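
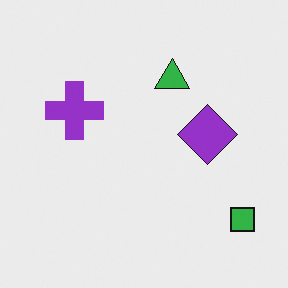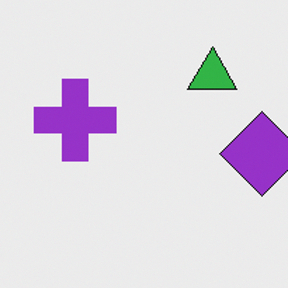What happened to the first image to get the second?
The transformation is: cropped to a modestly smaller region and rescaled.

The visible shapes are larger and the field of view is narrower; shapes near the original edges may be partly or wholly outside the frame — a crop-and-rescale.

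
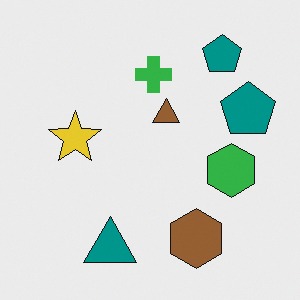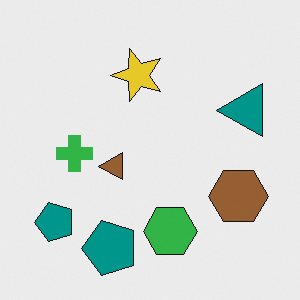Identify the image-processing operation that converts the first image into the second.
Transposed (reflected across the top-left ↔ bottom-right diagonal).

Shapes have swapped their row and column positions — what was in the top-right is now in the bottom-left — a diagonal reflection.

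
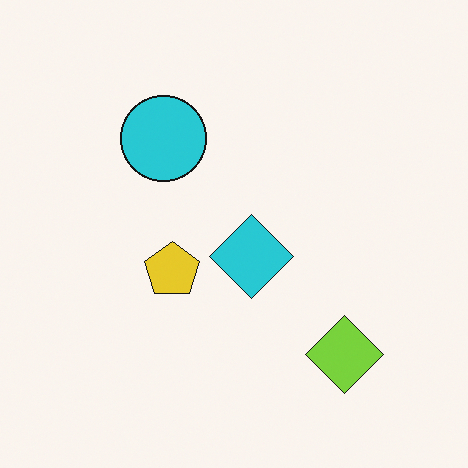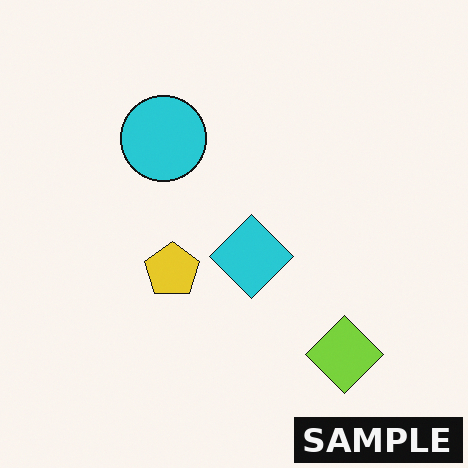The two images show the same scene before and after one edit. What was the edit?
The transformation is: watermarked with the text "SAMPLE" in the lower-right corner.

A dark label reading "SAMPLE" appears in the lower-right corner.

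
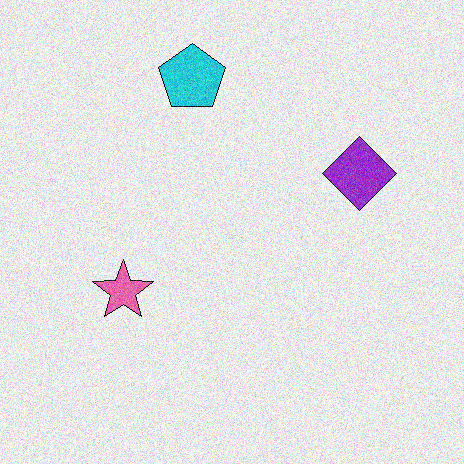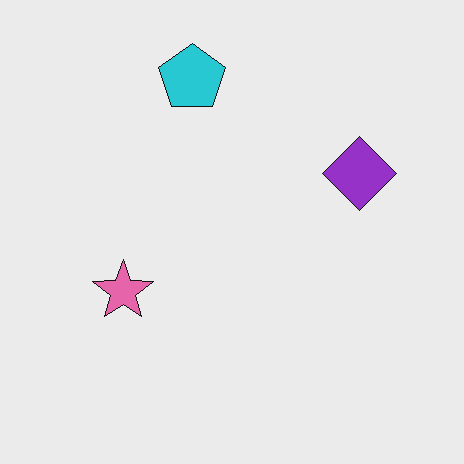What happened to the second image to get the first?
Degraded with visible gaussian noise.

Random speckle covers the whole image, including the flat background.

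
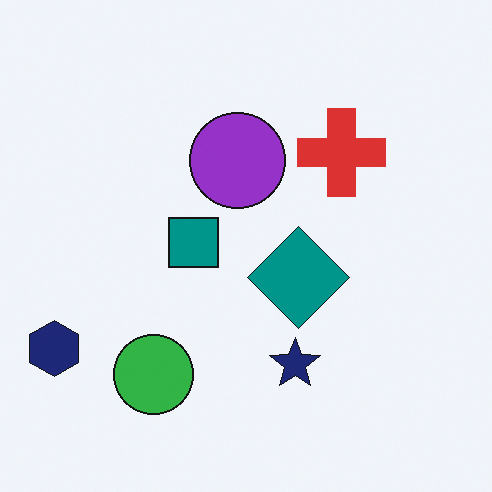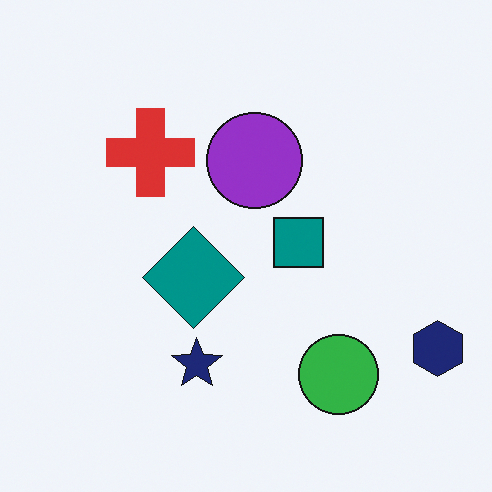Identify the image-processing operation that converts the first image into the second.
It was flipped horizontally (left ↔ right).

The navy hexagon is in the bottom-left of the first image and the bottom-right of the second — shapes on opposite sides of the vertical midline have swapped in a mirror flip.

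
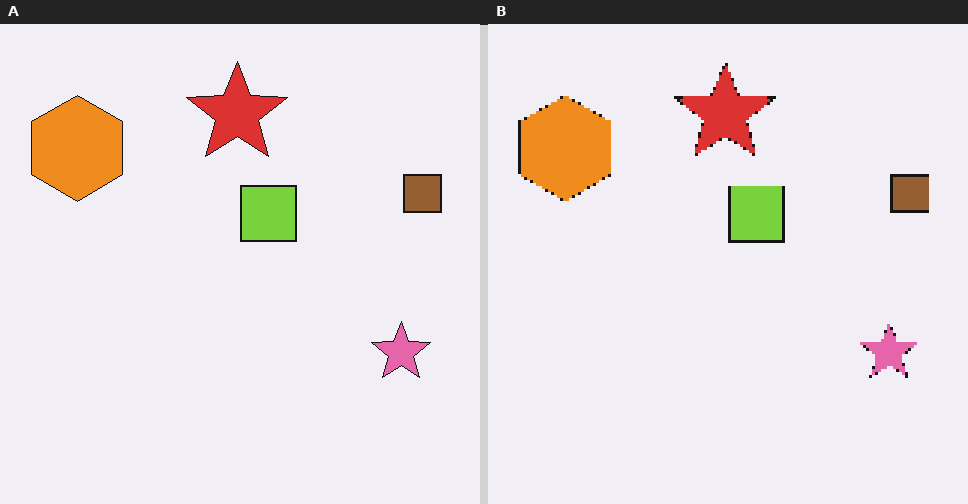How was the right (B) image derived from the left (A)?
Mildly pixelated.

Shapes are reduced to large square blocks; fine edges and outlines are lost — a downscale-then-upscale (mosaic) effect.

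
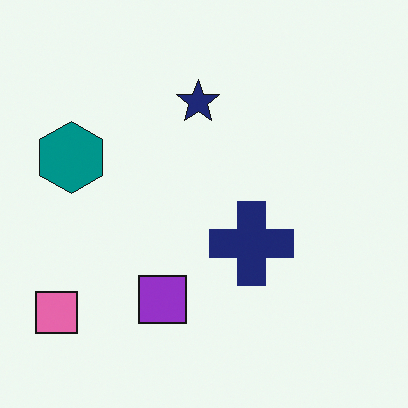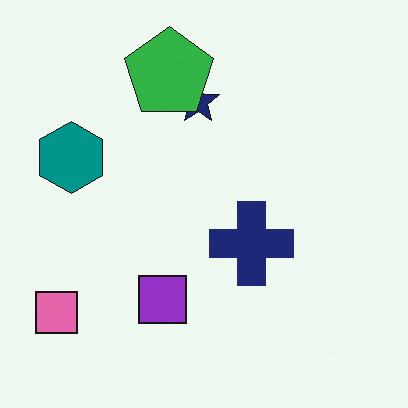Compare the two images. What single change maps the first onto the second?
The second image is the first overlaid with an additional green pentagon.

A green pentagon appears in the second image that is absent from the first.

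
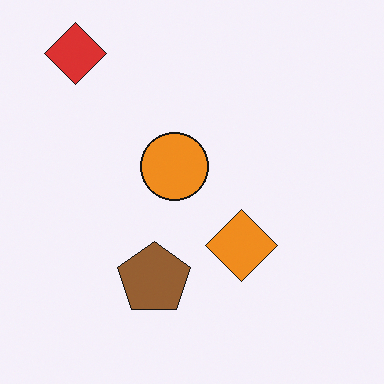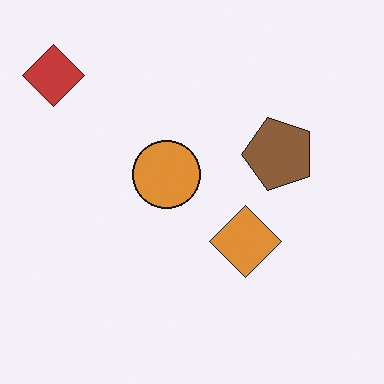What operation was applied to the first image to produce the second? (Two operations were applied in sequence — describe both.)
It was transposed (reflected across the top-left ↔ bottom-right diagonal), then slightly desaturated.

Shapes have swapped their row and column positions — what was in the top-right is now in the bottom-left — a diagonal reflection. All colors are more muted and greyish — a global saturation change.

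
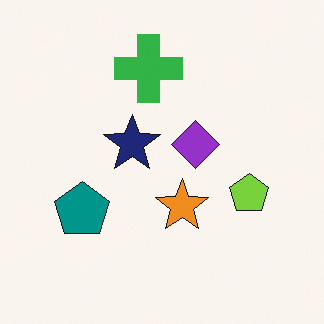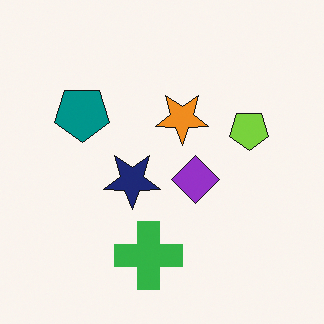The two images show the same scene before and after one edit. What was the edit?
Flipped vertically (top ↔ bottom).

The green cross is in the top of the first image and the bottom of the second — shapes on opposite sides of the horizontal midline have swapped in a mirror flip.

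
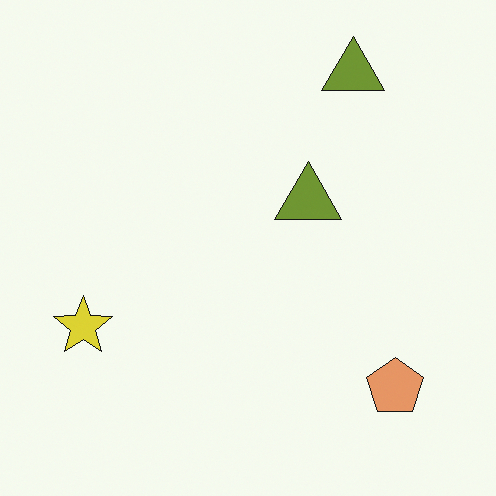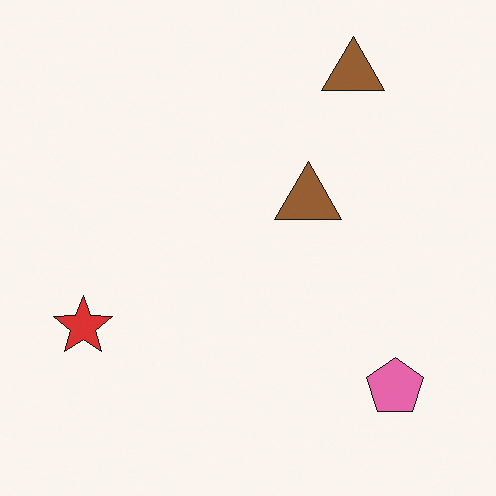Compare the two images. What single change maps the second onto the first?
Hue-shifted by a small amount.

Every shape's color has rotated by the same amount around the hue wheel — a uniform hue shift.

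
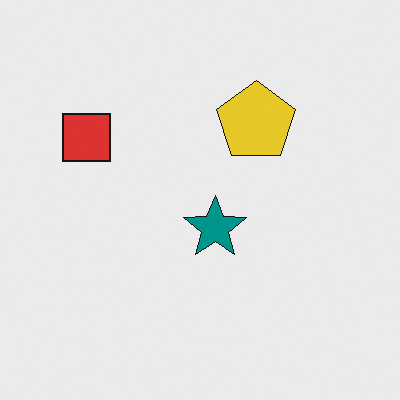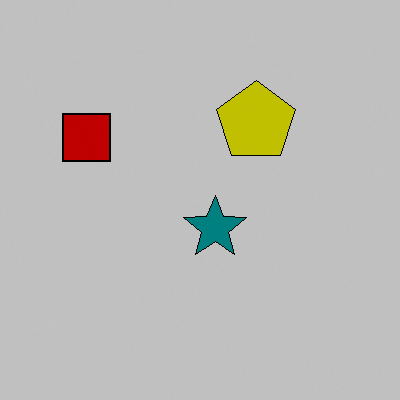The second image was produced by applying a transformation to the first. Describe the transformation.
The second image is the first heavily posterized to just a handful of flat colors.

Each flat color has snapped to a coarser quantized level — most visibly, the near-white background has dropped to a flat grey.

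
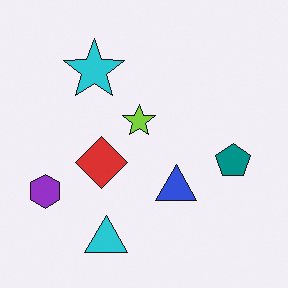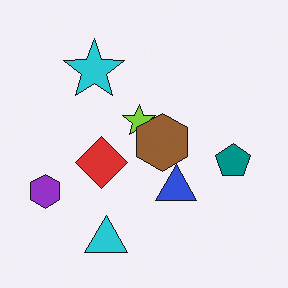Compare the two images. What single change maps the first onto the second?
It was overlaid with an additional brown hexagon.

A brown hexagon appears in the second image that is absent from the first.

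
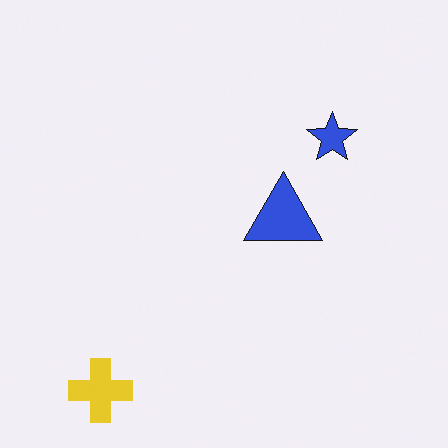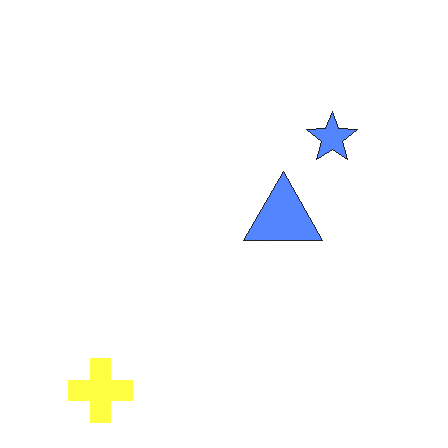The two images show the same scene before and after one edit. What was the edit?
This is the original image brightened a lot.

Every pixel — background and shapes alike — is uniformly brightened.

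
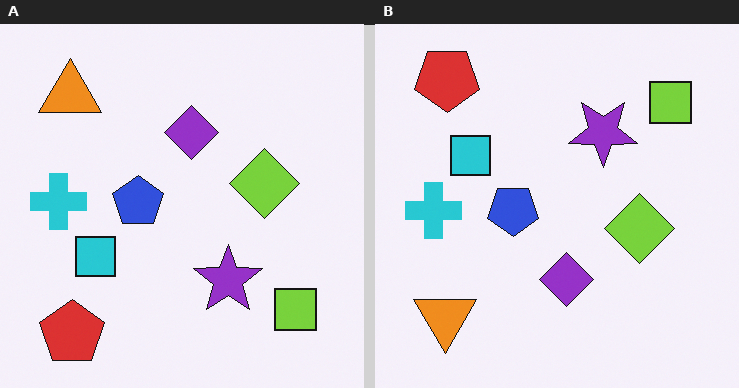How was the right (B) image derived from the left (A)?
The image was flipped vertically (top ↔ bottom).

The red pentagon is in the bottom-left of the left (A) image and the top-left of the right (B) — shapes on opposite sides of the horizontal midline have swapped in a mirror flip.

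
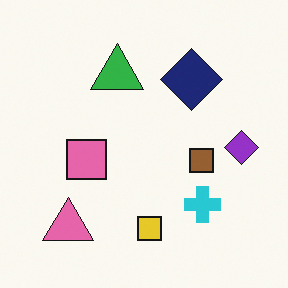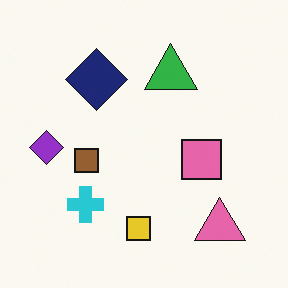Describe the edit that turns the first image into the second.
This is the original image flipped horizontally (left ↔ right).

The purple diamond is in the right of the first image and the left of the second — shapes on opposite sides of the vertical midline have swapped in a mirror flip.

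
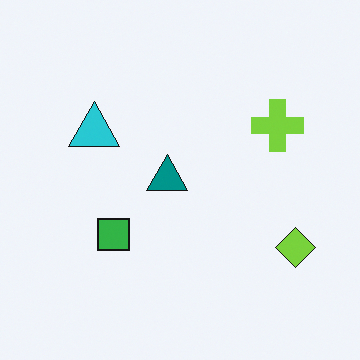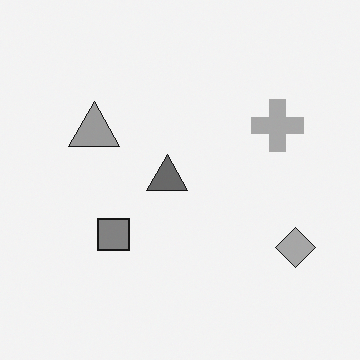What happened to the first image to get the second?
The second image is the first converted to grayscale.

All color is removed — every shape is now a shade of grey.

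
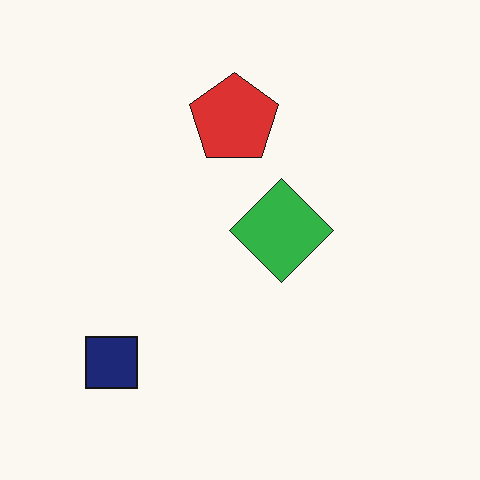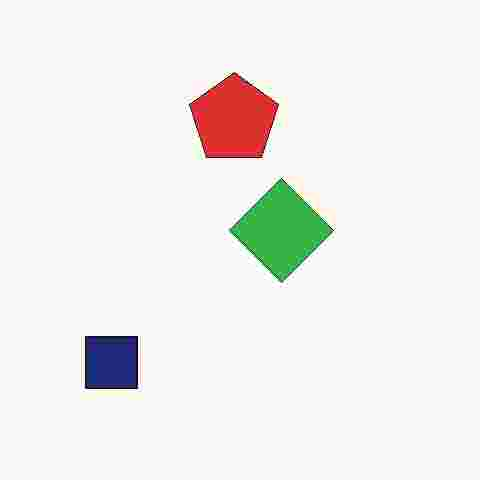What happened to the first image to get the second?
The second image is the first degraded with heavy JPEG compression.

Blocky 8×8 compression artifacts appear around shape edges and the flat background shows ringing — characteristic JPEG degradation.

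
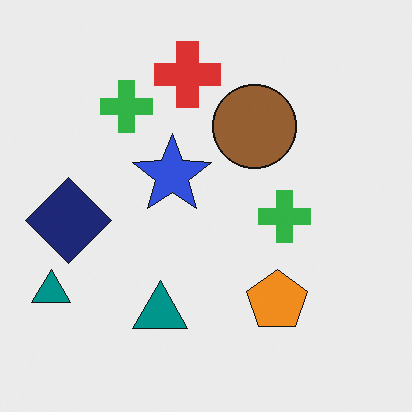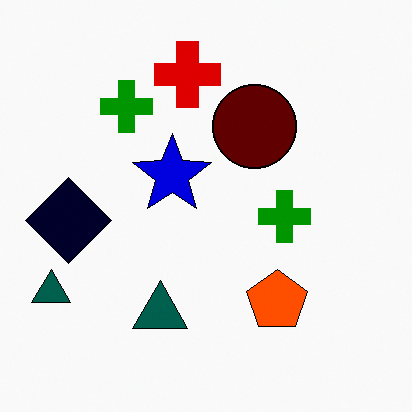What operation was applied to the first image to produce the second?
It was given much higher contrast.

Tones are pushed away from mid-grey across the whole image — a global contrast change.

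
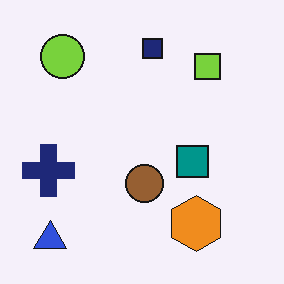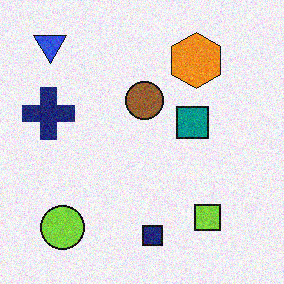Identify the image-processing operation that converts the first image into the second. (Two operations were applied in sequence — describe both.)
Degraded with moderate additive noise, then flipped vertically (top ↔ bottom).

Random speckle covers the whole image, including the flat background. The blue triangle is in the bottom-left of the first image and the top-left of the second — shapes on opposite sides of the horizontal midline have swapped in a mirror flip.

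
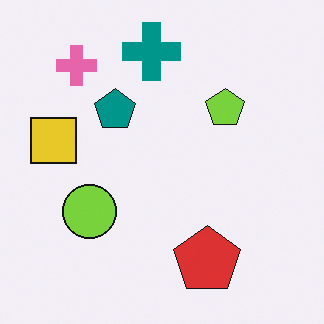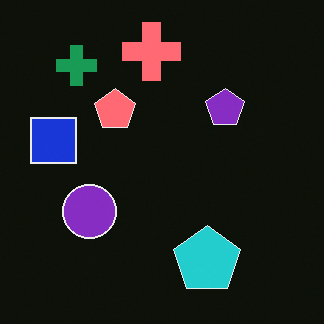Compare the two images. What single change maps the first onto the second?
This is the original image color-inverted (negative).

The light background has become dark and every shape's color is its complement — a photographic negative.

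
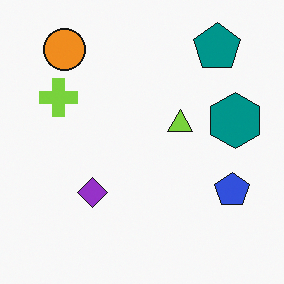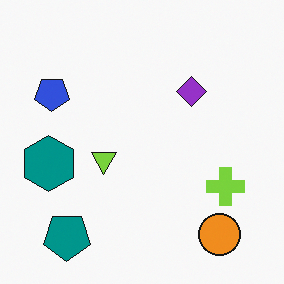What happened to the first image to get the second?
The image was rotated 180°.

The orange circle sits in the top-left of the first image and the bottom-right of the second — consistent with a whole-image 180° rotation.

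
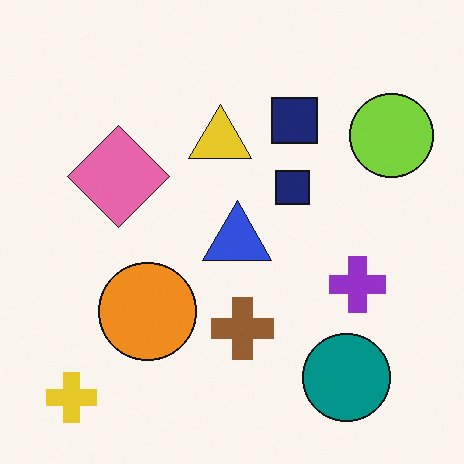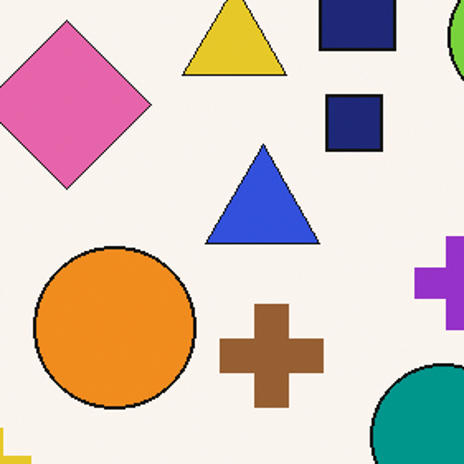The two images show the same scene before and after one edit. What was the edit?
Cropped to a noticeably smaller region and rescaled.

The visible shapes are larger and the field of view is narrower; shapes near the original edges may be partly or wholly outside the frame — a crop-and-rescale.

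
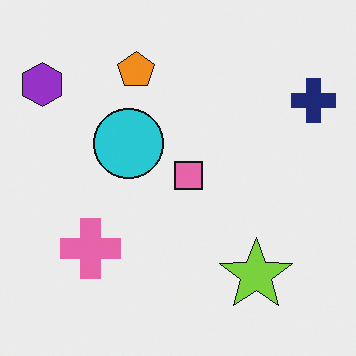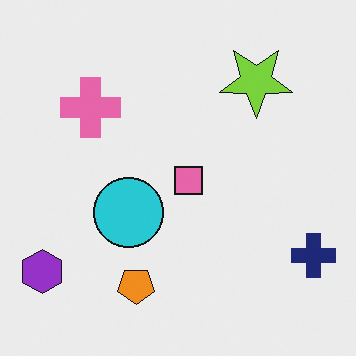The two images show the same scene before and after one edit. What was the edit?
The transformation is: flipped vertically (top ↔ bottom).

The orange pentagon is in the top of the first image and the bottom of the second — shapes on opposite sides of the horizontal midline have swapped in a mirror flip.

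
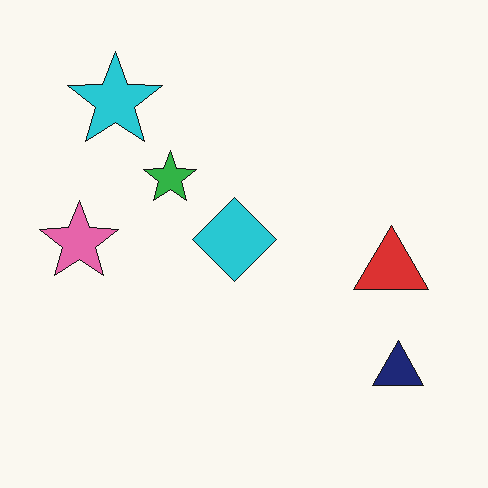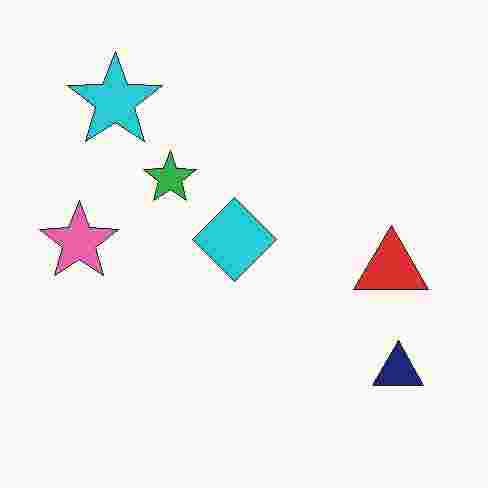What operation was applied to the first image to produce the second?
The second image is the first degraded with heavy JPEG compression.

Blocky 8×8 compression artifacts appear around shape edges and the flat background shows ringing — characteristic JPEG degradation.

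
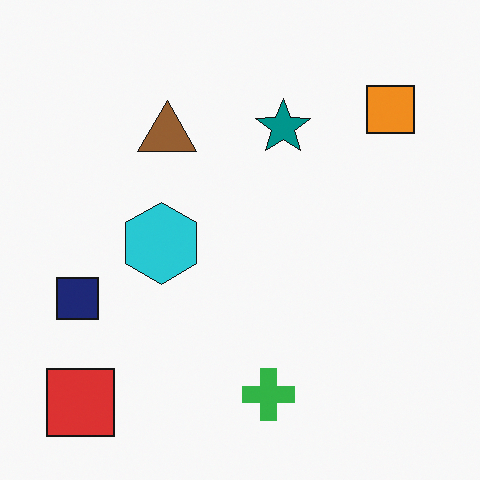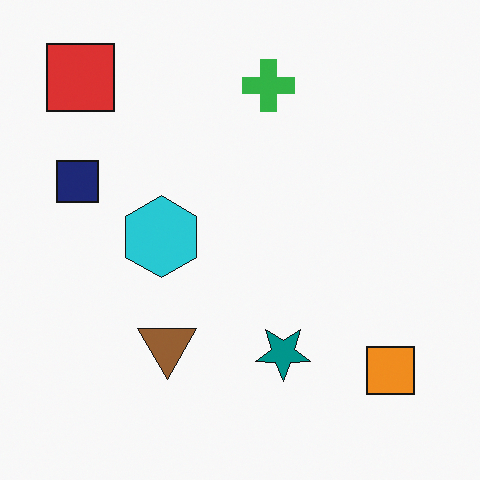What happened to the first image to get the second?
It was flipped vertically (top ↔ bottom).

The red square is in the bottom-left of the first image and the top-left of the second — shapes on opposite sides of the horizontal midline have swapped in a mirror flip.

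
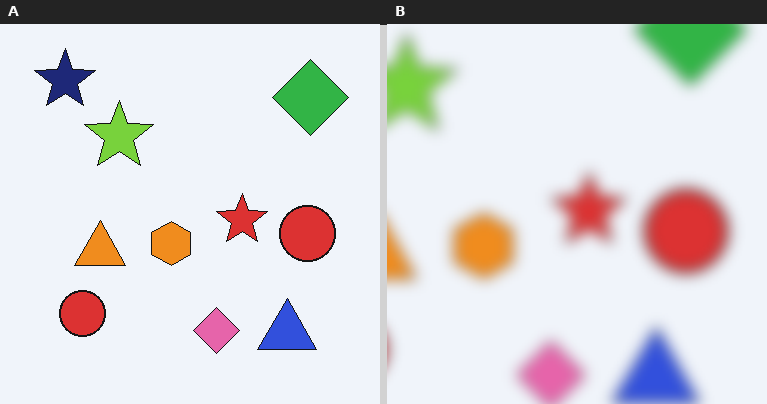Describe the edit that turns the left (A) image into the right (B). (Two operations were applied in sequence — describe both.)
The transformation is: noticeably gaussian-blurred, then cropped slightly and scaled back up.

Shape edges and outlines are uniformly softened across the whole image. The visible shapes are larger and the field of view is narrower; shapes near the original edges may be partly or wholly outside the frame — a crop-and-rescale.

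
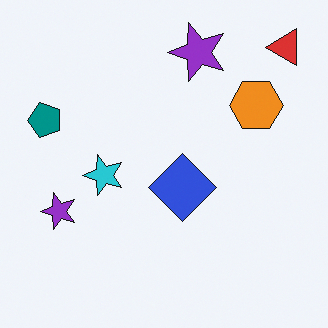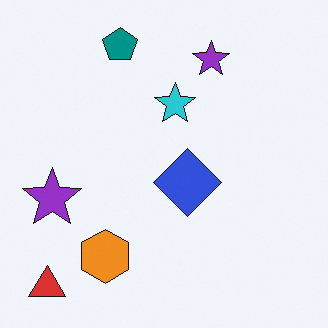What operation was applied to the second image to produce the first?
This is the original image transposed (reflected across the top-left ↔ bottom-right diagonal).

Shapes have swapped their row and column positions — what was in the top-right is now in the bottom-left — a diagonal reflection.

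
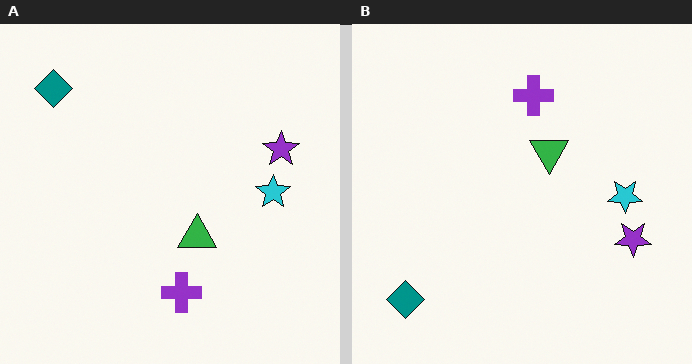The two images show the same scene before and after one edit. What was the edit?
The image was flipped vertically (top ↔ bottom).

The teal diamond is in the top-left of the left (A) image and the bottom-left of the right (B) — shapes on opposite sides of the horizontal midline have swapped in a mirror flip.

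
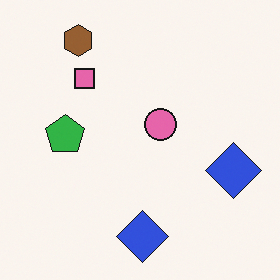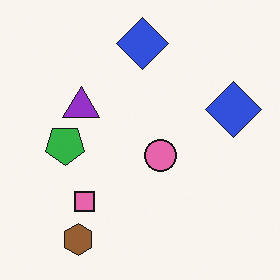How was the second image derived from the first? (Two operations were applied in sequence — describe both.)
Flipped vertically (top ↔ bottom), then overlaid with an additional purple triangle.

The brown hexagon is in the top-left of the first image and the bottom-left of the second — shapes on opposite sides of the horizontal midline have swapped in a mirror flip. A purple triangle appears in the second image that is absent from the first.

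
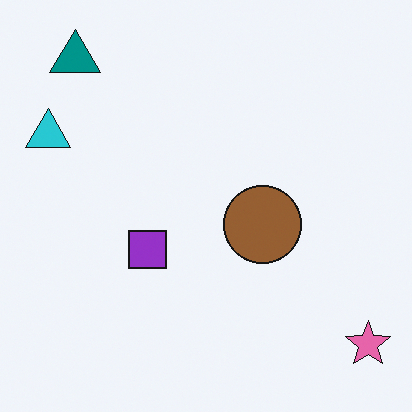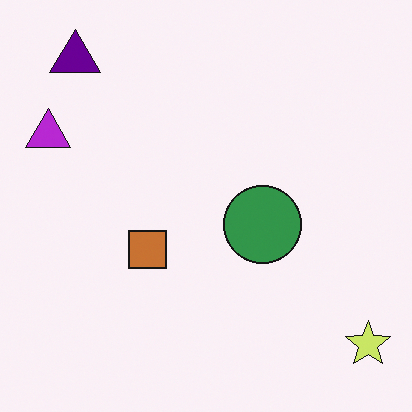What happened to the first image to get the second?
The image was hue-shifted noticeably.

Every shape's color has rotated by the same amount around the hue wheel — a uniform hue shift.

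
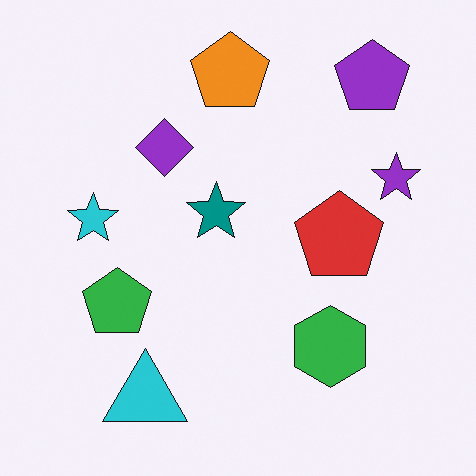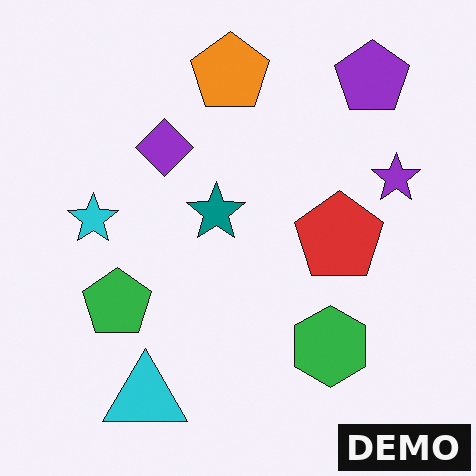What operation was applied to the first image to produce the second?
This is the original image watermarked with the text "DEMO" in the lower-right corner.

A dark label reading "DEMO" appears in the lower-right corner.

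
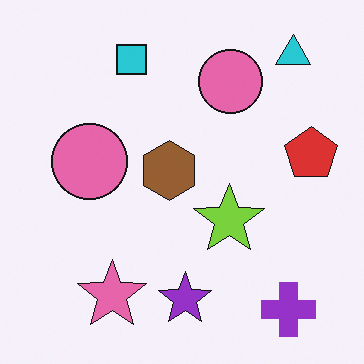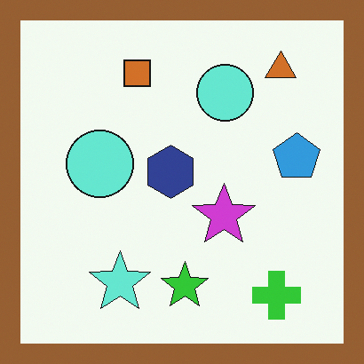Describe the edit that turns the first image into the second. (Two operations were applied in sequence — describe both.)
This is the original image hue-shifted by a large amount, then framed with a brown border.

Every shape's color has rotated by the same amount around the hue wheel — a uniform hue shift. A solid brown frame runs around the edge of the second image, with the content slightly shrunk inside it.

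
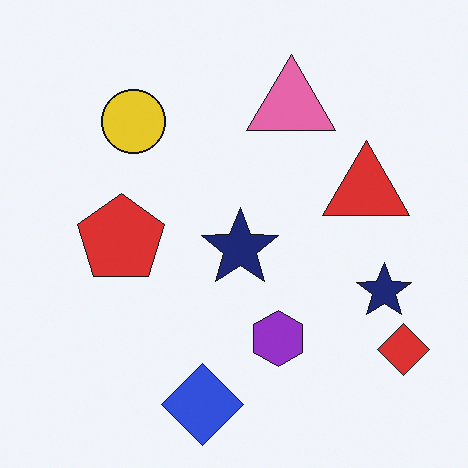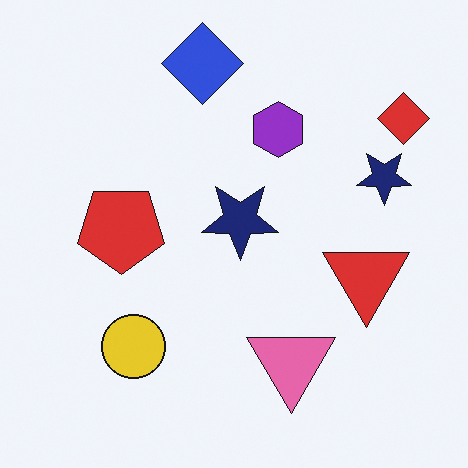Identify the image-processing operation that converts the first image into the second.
Flipped vertically (top ↔ bottom).

The blue diamond is in the bottom of the first image and the top of the second — shapes on opposite sides of the horizontal midline have swapped in a mirror flip.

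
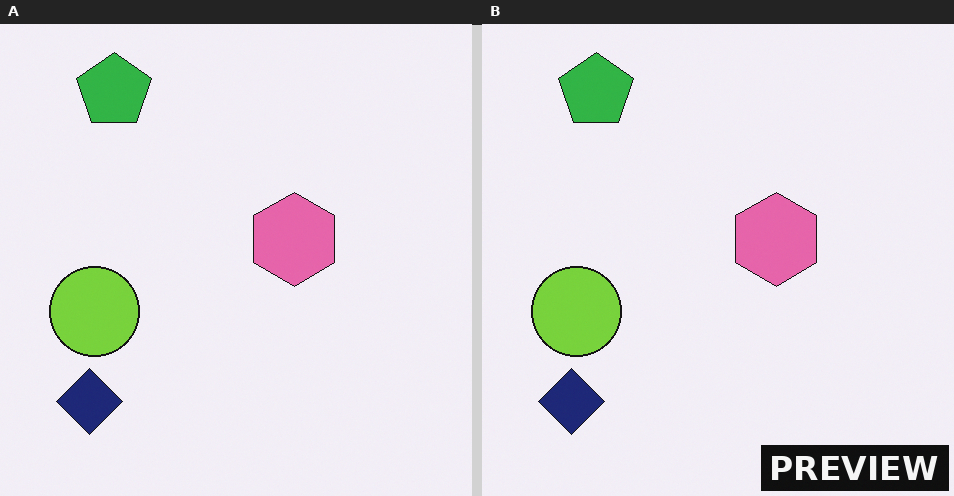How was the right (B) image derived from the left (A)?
This is the original image watermarked with the text "PREVIEW" in the lower-right corner.

A dark label reading "PREVIEW" appears in the lower-right corner.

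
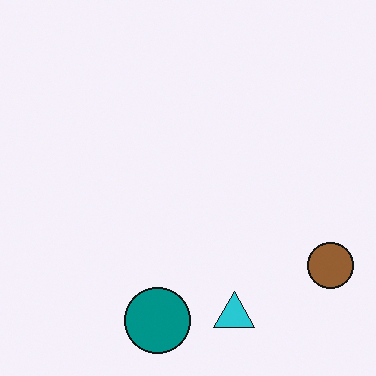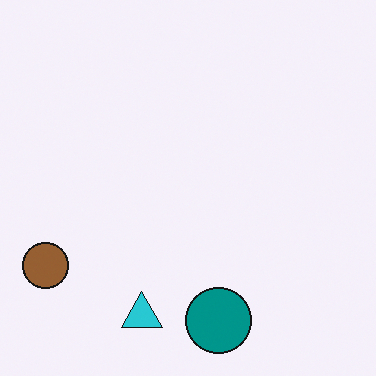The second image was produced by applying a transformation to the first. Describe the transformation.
It was flipped horizontally (left ↔ right).

The brown circle is in the bottom-right of the first image and the bottom-left of the second — shapes on opposite sides of the vertical midline have swapped in a mirror flip.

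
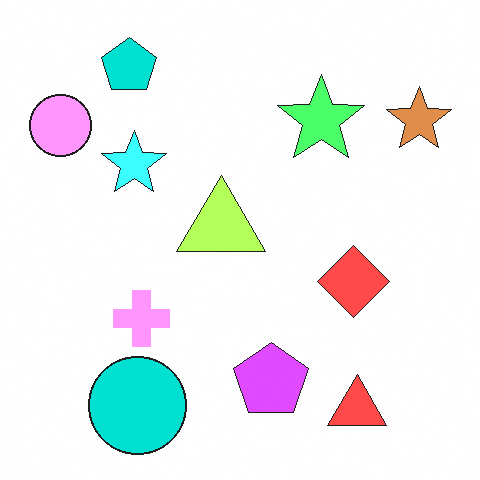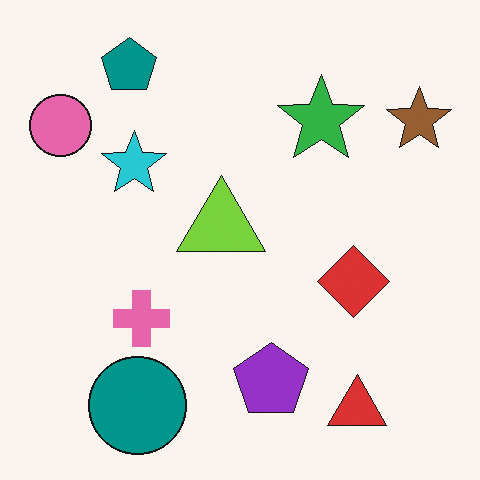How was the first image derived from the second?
The image was substantially brightened.

Every pixel — background and shapes alike — is uniformly brightened.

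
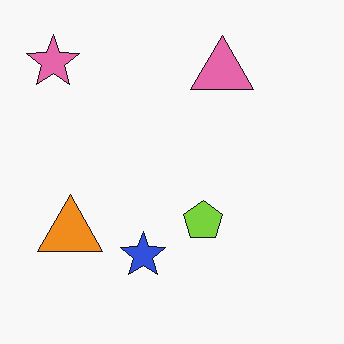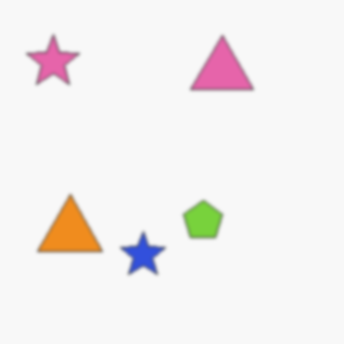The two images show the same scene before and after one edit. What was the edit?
This is the original image given a subtle gaussian blur.

Shape edges and outlines are uniformly softened across the whole image.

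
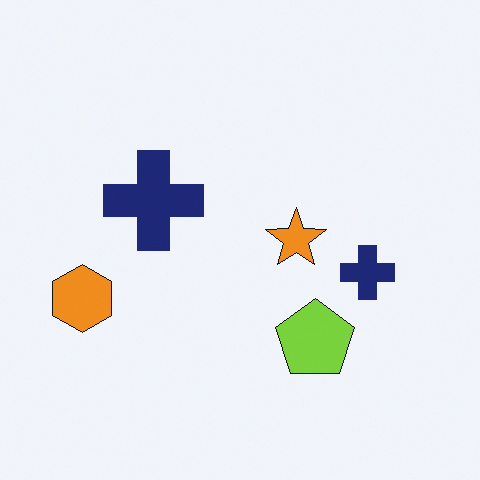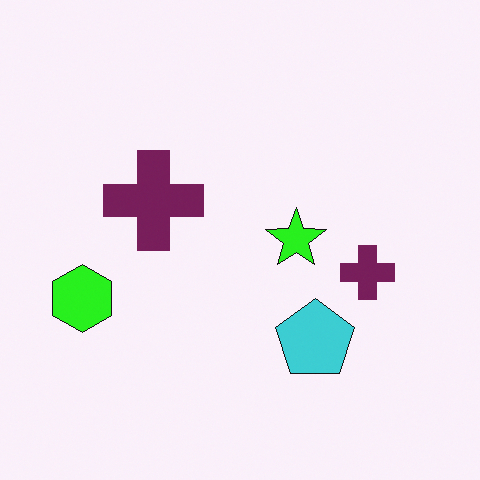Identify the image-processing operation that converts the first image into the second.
The transformation is: hue-shifted through roughly a third of the color wheel.

Every shape's color has rotated by the same amount around the hue wheel — a uniform hue shift.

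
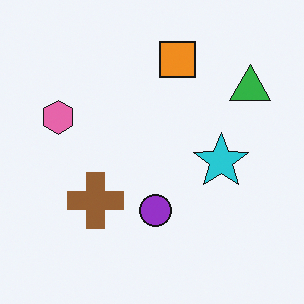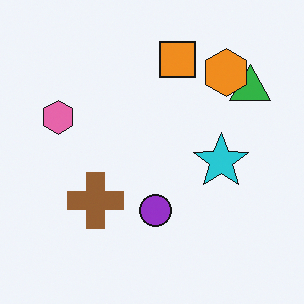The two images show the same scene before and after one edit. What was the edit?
The image was overlaid with an additional orange hexagon.

An orange hexagon appears in the second image that is absent from the first.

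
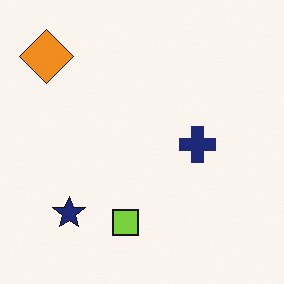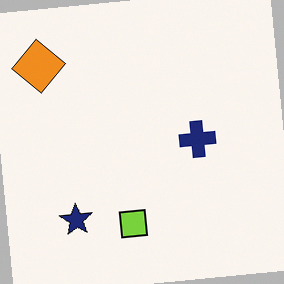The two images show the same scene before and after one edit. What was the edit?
The second image is the first rotated counter-clockwise by a few degrees.

Every shape is tilted by the same angle and the image corners show triangular fill wedges — a whole-image rotation by a non-right angle.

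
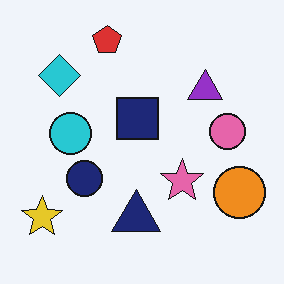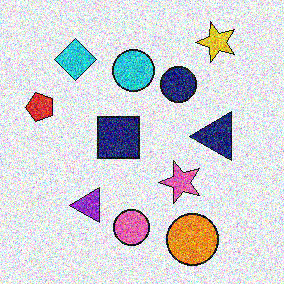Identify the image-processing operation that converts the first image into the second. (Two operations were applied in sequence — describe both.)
The second image is the first transposed (reflected across the top-left ↔ bottom-right diagonal), then degraded with heavy additive noise.

Shapes have swapped their row and column positions — what was in the top-right is now in the bottom-left — a diagonal reflection. Random speckle covers the whole image, including the flat background.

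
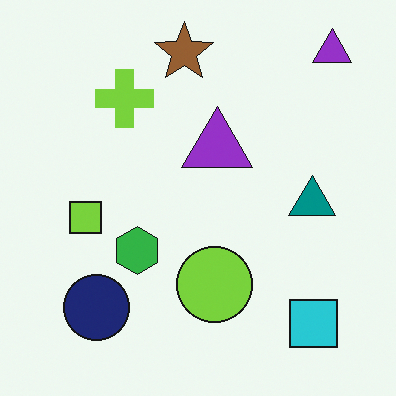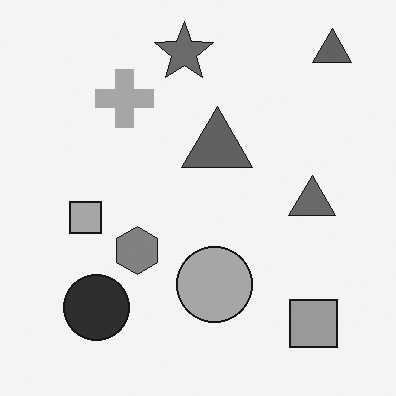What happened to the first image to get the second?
This is the original image converted to grayscale.

All color is removed — every shape is now a shade of grey.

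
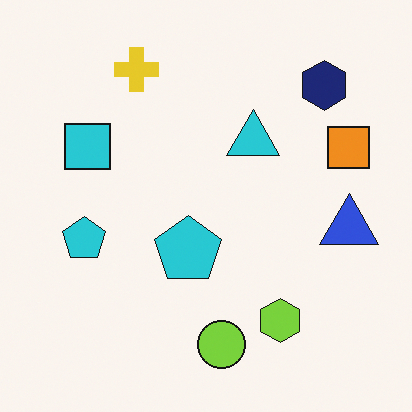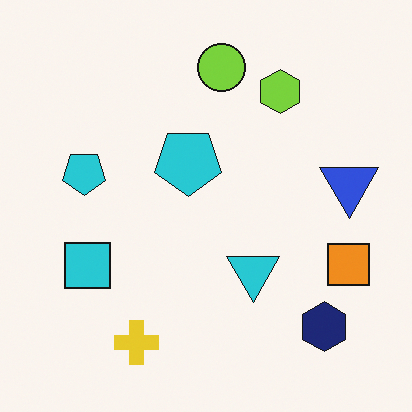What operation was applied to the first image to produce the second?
The second image is the first flipped vertically (top ↔ bottom).

The lime circle is in the bottom of the first image and the top of the second — shapes on opposite sides of the horizontal midline have swapped in a mirror flip.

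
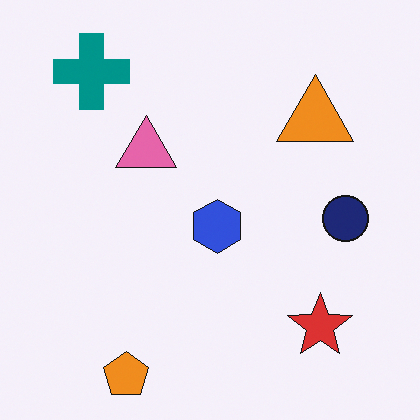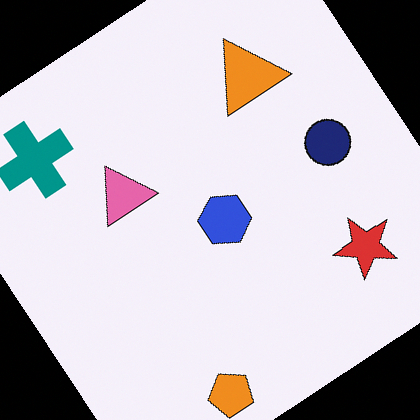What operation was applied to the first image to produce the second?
This is the original image rotated counter-clockwise by a large amount — several tens of degrees.

Every shape is tilted by the same angle and the image corners show triangular fill wedges — a whole-image rotation by a non-right angle.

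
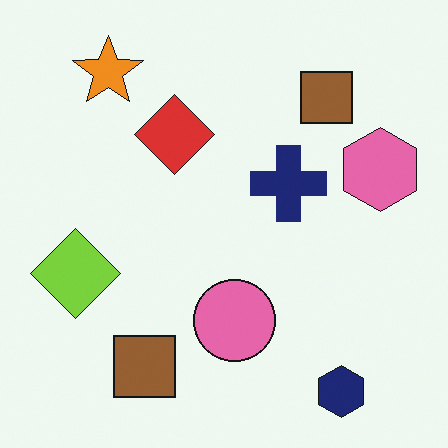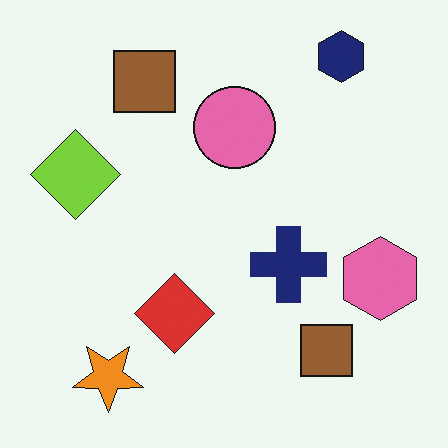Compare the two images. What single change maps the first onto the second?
This is the original image flipped vertically (top ↔ bottom).

The navy hexagon is in the bottom-right of the first image and the top-right of the second — shapes on opposite sides of the horizontal midline have swapped in a mirror flip.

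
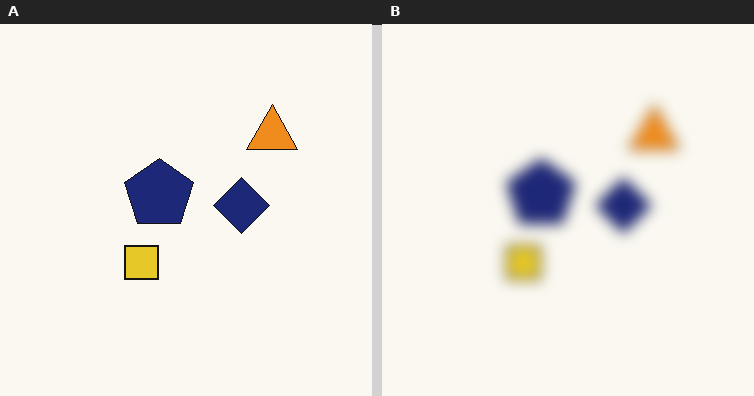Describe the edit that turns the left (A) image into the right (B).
The image was strongly gaussian-blurred.

Shape edges and outlines are uniformly softened across the whole image.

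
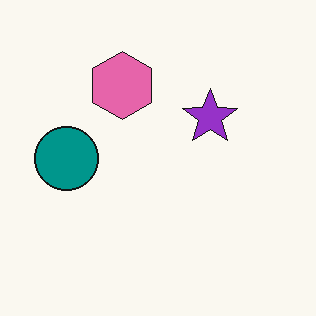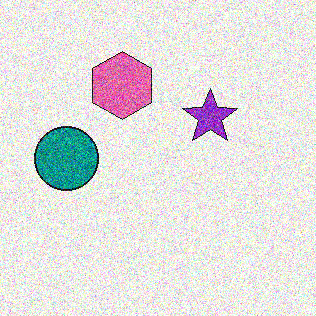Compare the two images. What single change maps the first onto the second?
This is the original image degraded with a thick layer of grain.

Random speckle covers the whole image, including the flat background.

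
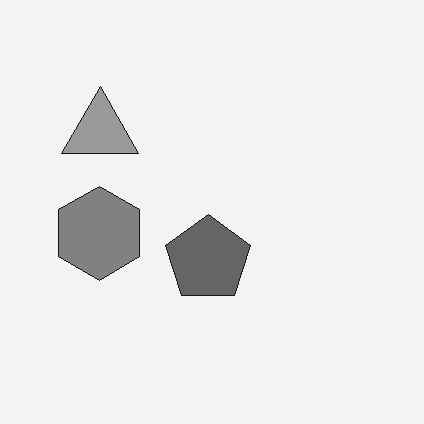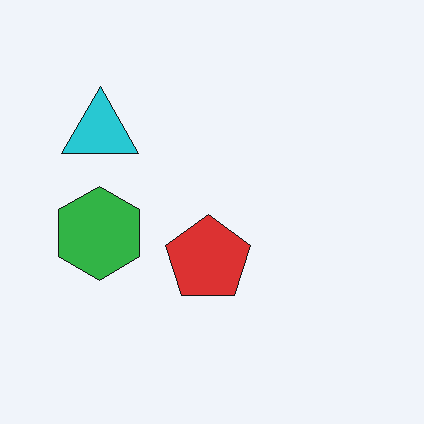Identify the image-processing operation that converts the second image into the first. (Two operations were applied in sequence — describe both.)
The image was converted to grayscale, then JPEG-compressed with visible artifacts.

All color is removed — every shape is now a shade of grey. Blocky 8×8 compression artifacts appear around shape edges and the flat background shows ringing — characteristic JPEG degradation.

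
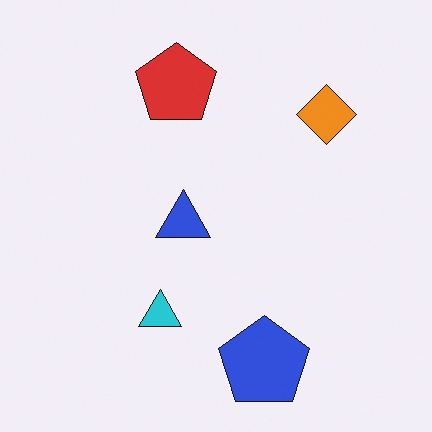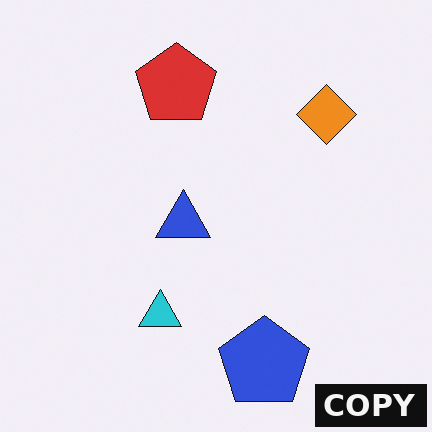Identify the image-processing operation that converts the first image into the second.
It was watermarked with the text "COPY" in the lower-right corner.

A dark label reading "COPY" appears in the lower-right corner.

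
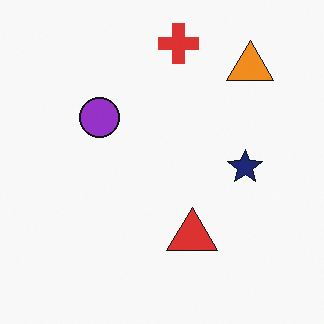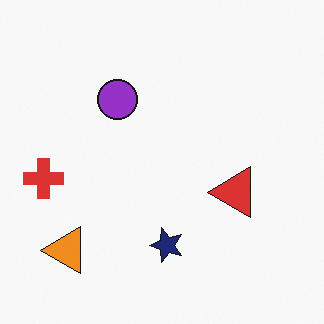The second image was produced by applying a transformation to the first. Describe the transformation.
It was transposed (reflected across the top-left ↔ bottom-right diagonal).

Shapes have swapped their row and column positions — what was in the top-right is now in the bottom-left — a diagonal reflection.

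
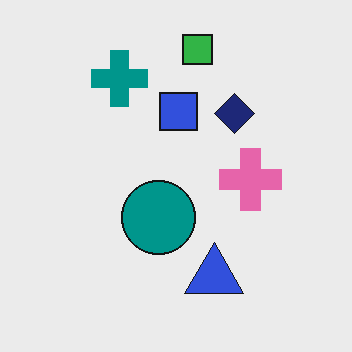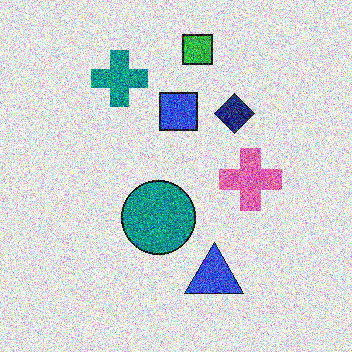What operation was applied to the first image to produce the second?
The transformation is: degraded with strong gaussian noise.

Random speckle covers the whole image, including the flat background.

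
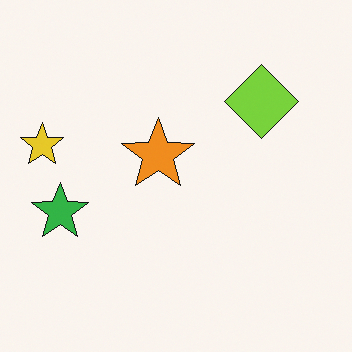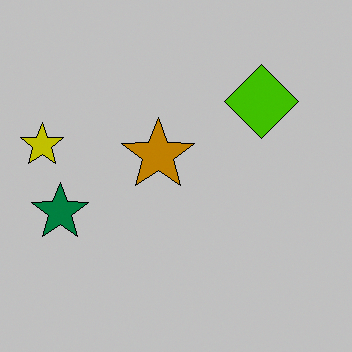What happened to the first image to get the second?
The transformation is: aggressively posterized.

Each flat color has snapped to a coarser quantized level — most visibly, the near-white background has dropped to a flat grey.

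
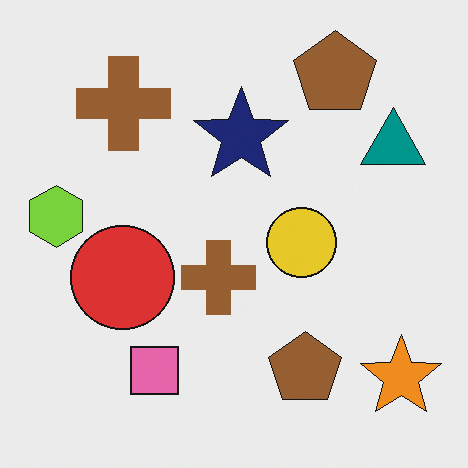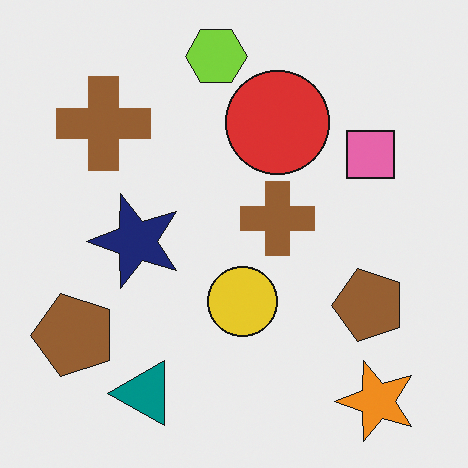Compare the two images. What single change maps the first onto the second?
Transposed (reflected across the top-left ↔ bottom-right diagonal).

Shapes have swapped their row and column positions — what was in the top-right is now in the bottom-left — a diagonal reflection.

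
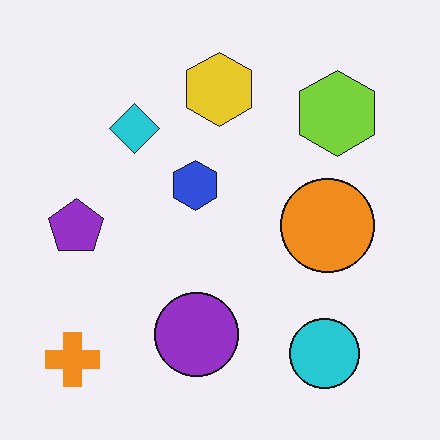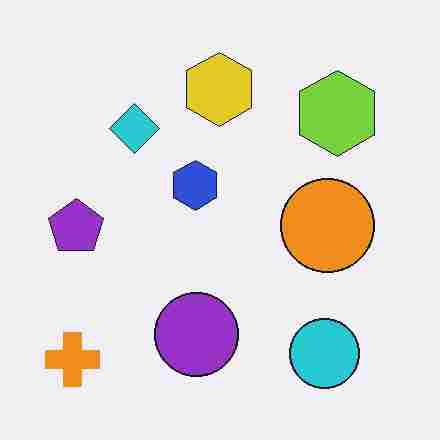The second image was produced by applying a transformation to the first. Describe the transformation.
This is the original image degraded with heavy JPEG compression.

Blocky 8×8 compression artifacts appear around shape edges and the flat background shows ringing — characteristic JPEG degradation.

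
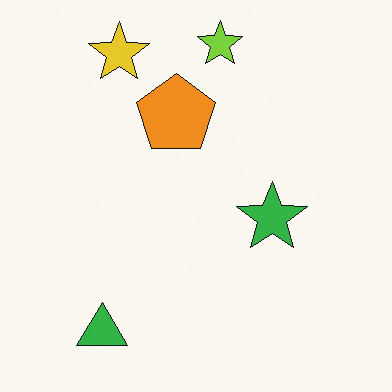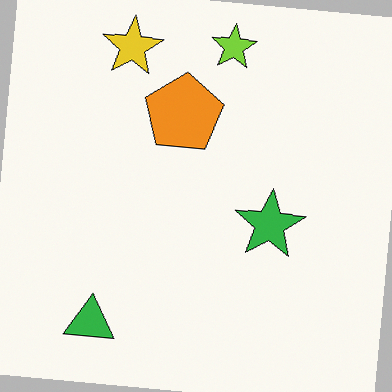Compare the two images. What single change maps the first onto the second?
The image was rotated clockwise by a small amount.

Every shape is tilted by the same angle and the image corners show triangular fill wedges — a whole-image rotation by a non-right angle.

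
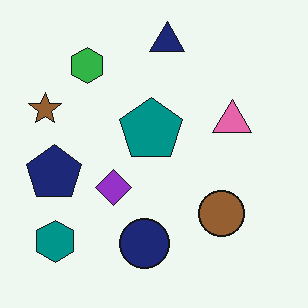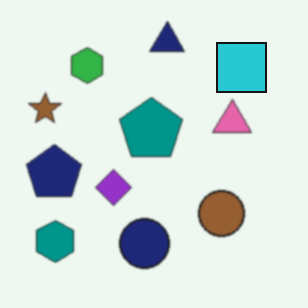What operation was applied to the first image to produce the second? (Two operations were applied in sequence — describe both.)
Slightly softened, then overlaid with an additional cyan square.

Shape edges and outlines are uniformly softened across the whole image. A cyan square appears in the second image that is absent from the first.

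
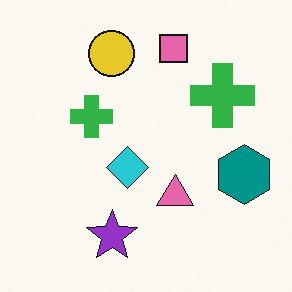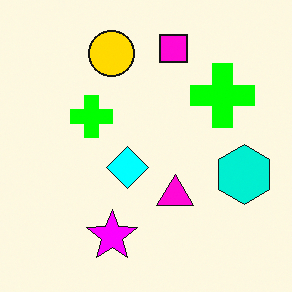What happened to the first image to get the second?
The image was heavily oversaturated.

All colors are more vivid — a global saturation change.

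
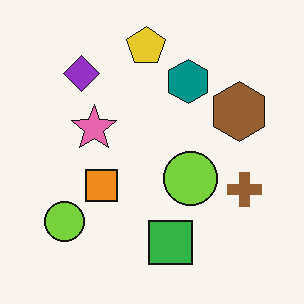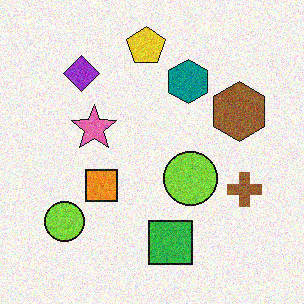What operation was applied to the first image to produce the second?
It was degraded with visible gaussian noise.

Random speckle covers the whole image, including the flat background.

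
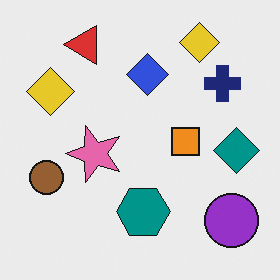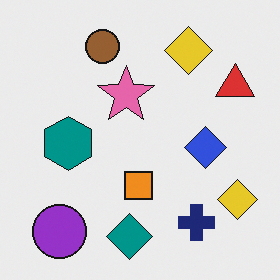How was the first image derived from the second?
Rotated 90° counter-clockwise.

The purple circle sits in the bottom-left of the second image and the bottom-right of the first — consistent with a whole-image 90° counter-clockwise rotation.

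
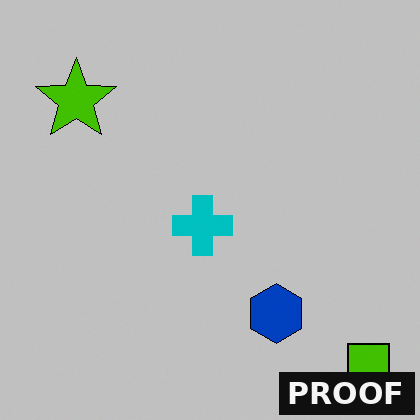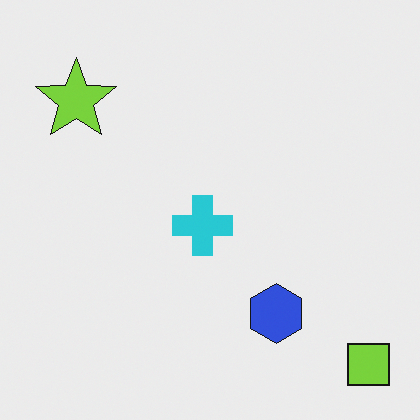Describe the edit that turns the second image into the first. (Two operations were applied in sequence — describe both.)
The transformation is: heavily posterized to just a handful of flat colors, then watermarked with the text "PROOF" in the lower-right corner.

Each flat color has snapped to a coarser quantized level — most visibly, the near-white background has dropped to a flat grey. A dark label reading "PROOF" appears in the lower-right corner.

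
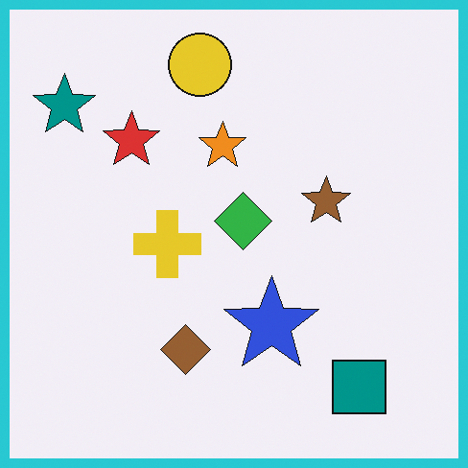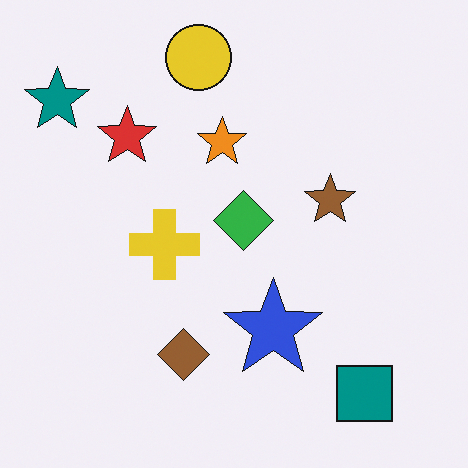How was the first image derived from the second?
It was framed with a cyan border.

A solid cyan frame runs around the edge of the first image, with the content slightly shrunk inside it.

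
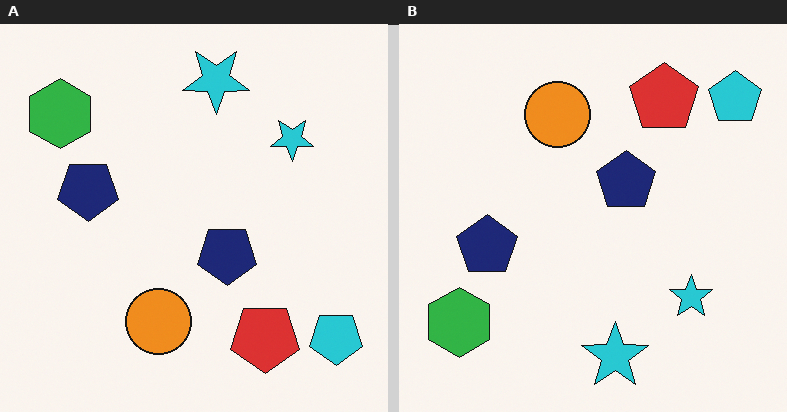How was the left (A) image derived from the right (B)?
It was flipped vertically (top ↔ bottom).

The red pentagon is in the top-right of the right (B) image and the bottom-right of the left (A) — shapes on opposite sides of the horizontal midline have swapped in a mirror flip.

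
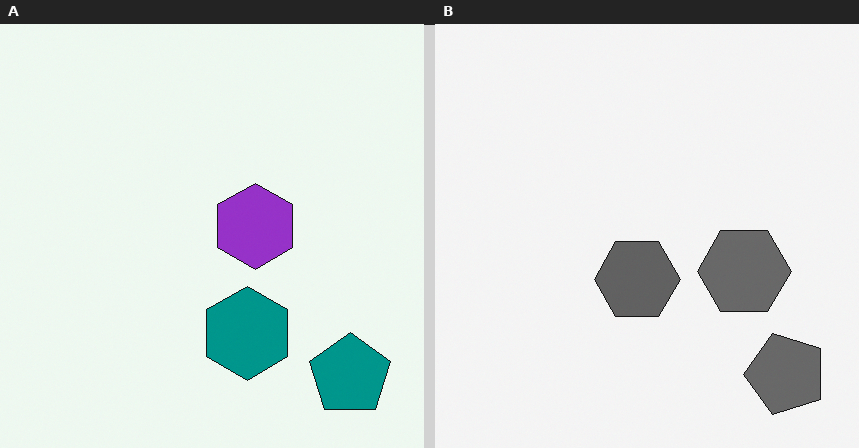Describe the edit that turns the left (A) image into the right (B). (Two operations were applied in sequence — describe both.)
The transformation is: transposed (reflected across the top-left ↔ bottom-right diagonal), then converted to grayscale.

Shapes have swapped their row and column positions — what was in the top-right is now in the bottom-left — a diagonal reflection. All color is removed — every shape is now a shade of grey.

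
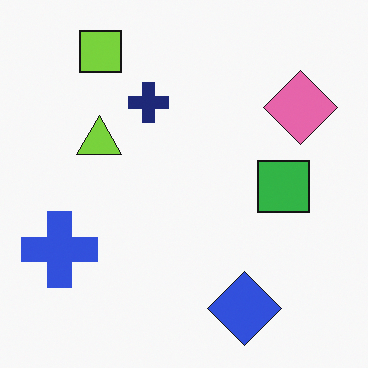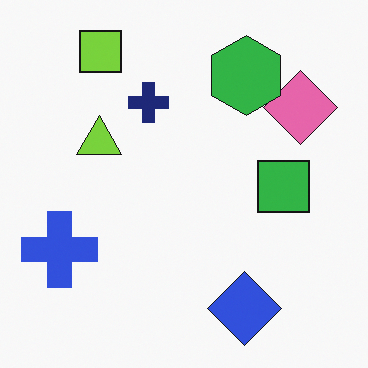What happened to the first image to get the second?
The transformation is: overlaid with an additional green hexagon.

A green hexagon appears in the second image that is absent from the first.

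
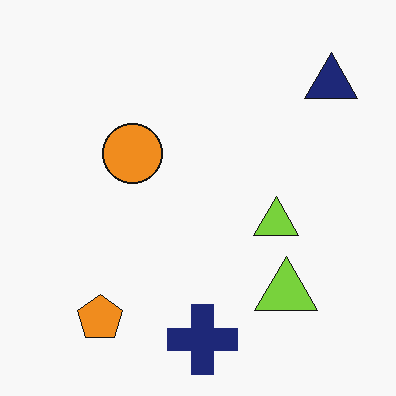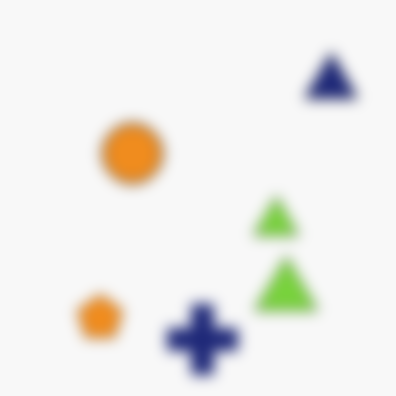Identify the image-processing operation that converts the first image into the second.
Strongly gaussian-blurred.

Shape edges and outlines are uniformly softened across the whole image.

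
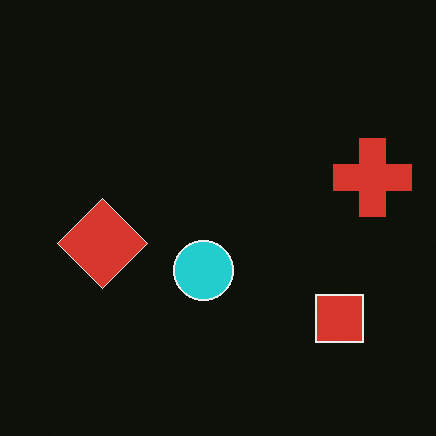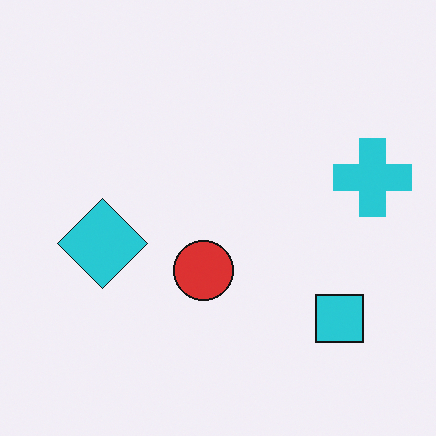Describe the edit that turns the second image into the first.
The image was color-inverted (negative).

The light background has become dark and every shape's color is its complement — a photographic negative.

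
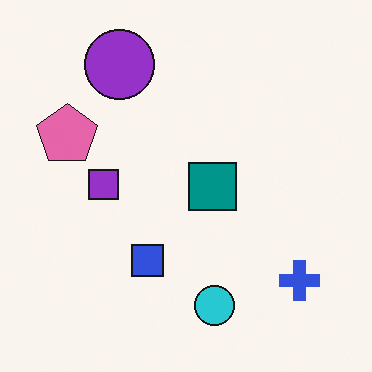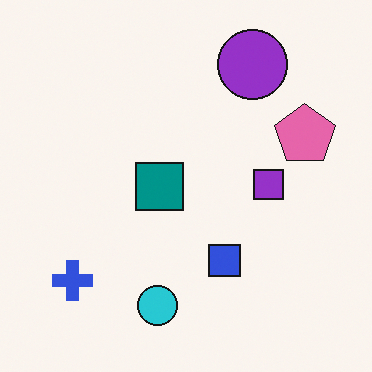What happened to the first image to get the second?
The image was flipped horizontally (left ↔ right).

The pink pentagon is in the left of the first image and the right of the second — shapes on opposite sides of the vertical midline have swapped in a mirror flip.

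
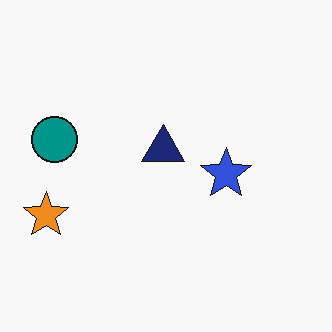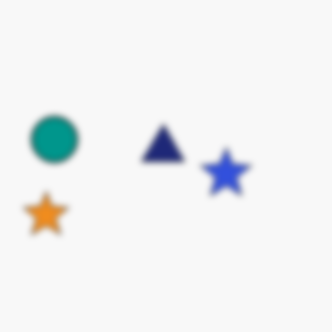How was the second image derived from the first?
The transformation is: noticeably gaussian-blurred.

Shape edges and outlines are uniformly softened across the whole image.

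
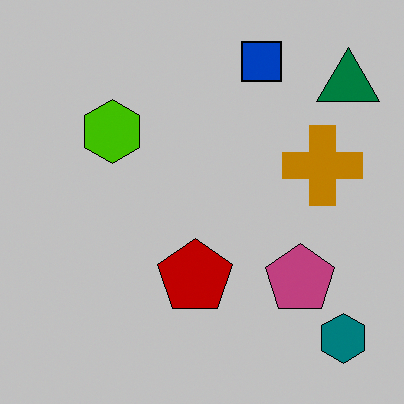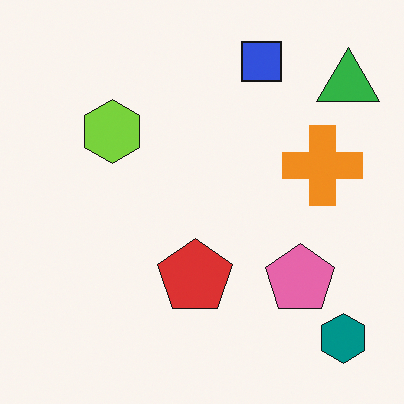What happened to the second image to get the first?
This is the original image heavily posterized to just a handful of flat colors.

Each flat color has snapped to a coarser quantized level — most visibly, the near-white background has dropped to a flat grey.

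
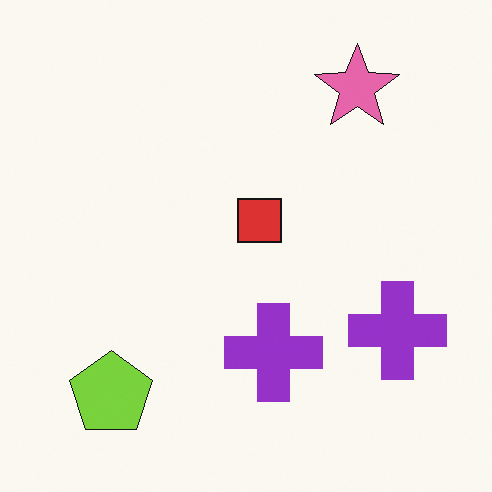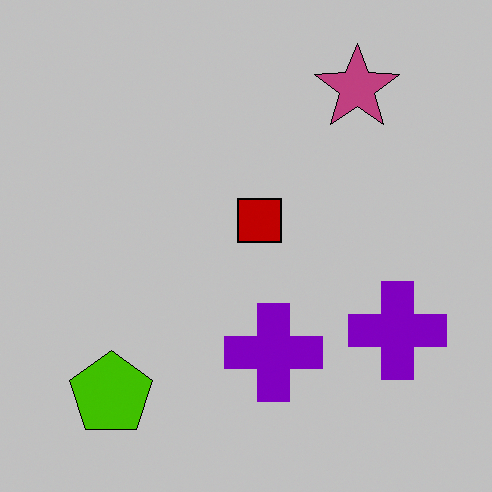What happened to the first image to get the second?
The image was heavily posterized to just a handful of flat colors.

Each flat color has snapped to a coarser quantized level — most visibly, the near-white background has dropped to a flat grey.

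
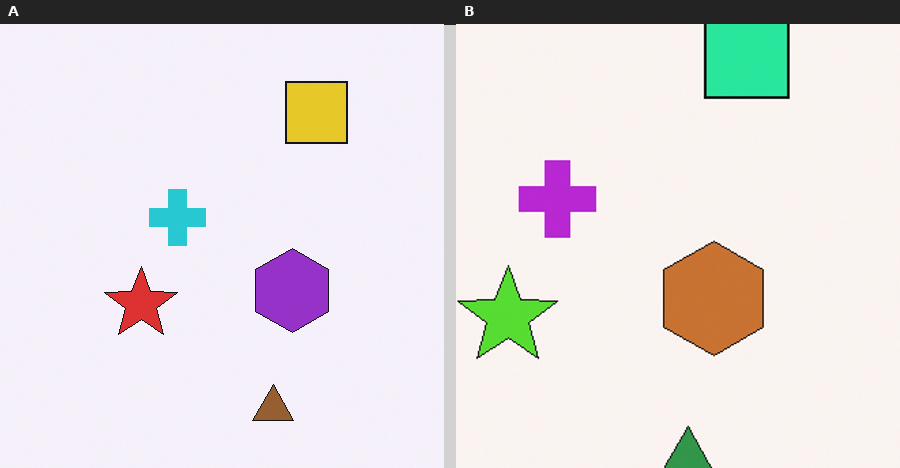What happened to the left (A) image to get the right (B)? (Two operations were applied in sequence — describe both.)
This is the original image cropped to a modestly smaller region and rescaled, then hue-shifted through roughly a third of the color wheel.

The visible shapes are larger and the field of view is narrower; shapes near the original edges may be partly or wholly outside the frame — a crop-and-rescale. Every shape's color has rotated by the same amount around the hue wheel — a uniform hue shift.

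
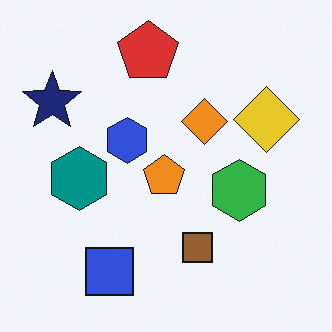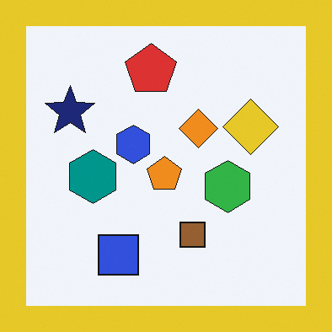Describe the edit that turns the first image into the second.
The transformation is: framed with a yellow border.

A solid yellow frame runs around the edge of the second image, with the content slightly shrunk inside it.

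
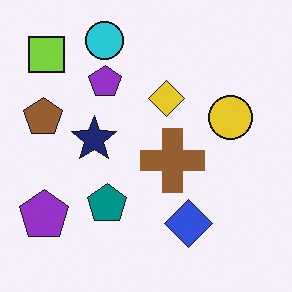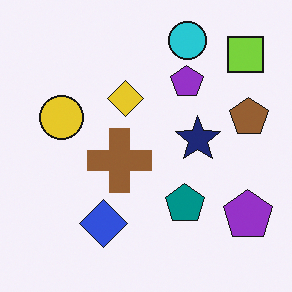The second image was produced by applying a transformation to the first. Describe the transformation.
It was flipped horizontally (left ↔ right).

The brown pentagon is in the left of the first image and the right of the second — shapes on opposite sides of the vertical midline have swapped in a mirror flip.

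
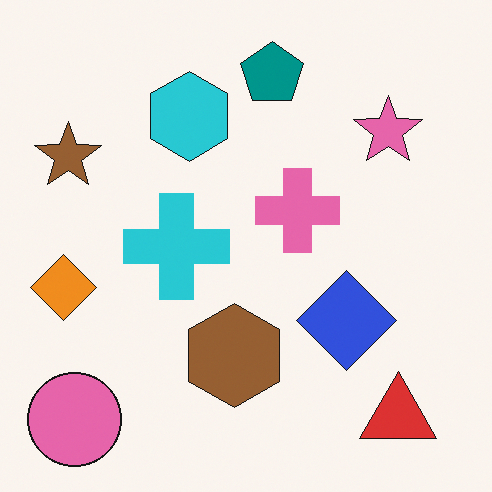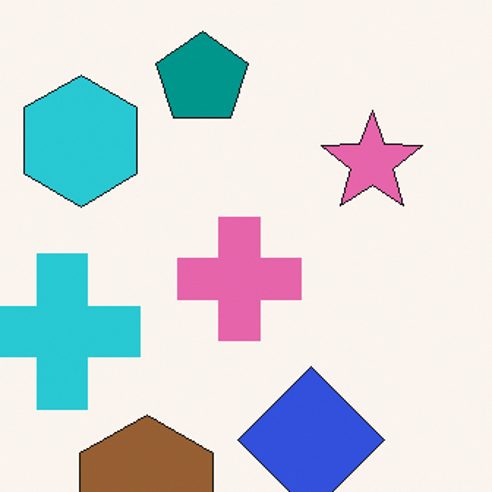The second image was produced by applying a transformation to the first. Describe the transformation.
This is the original image cropped slightly and scaled back up.

The visible shapes are larger and the field of view is narrower; shapes near the original edges may be partly or wholly outside the frame — a crop-and-rescale.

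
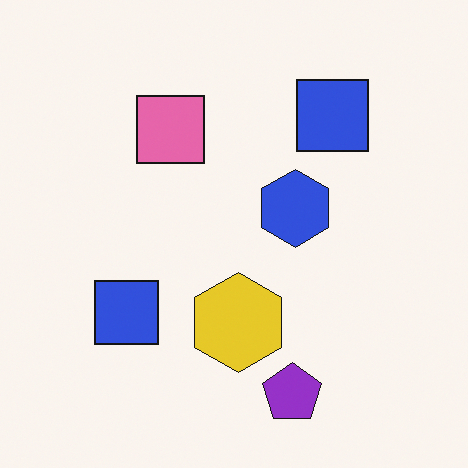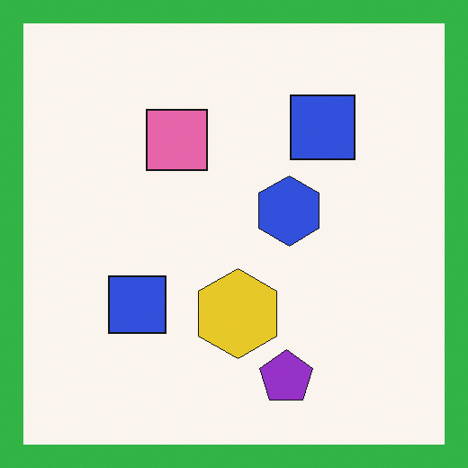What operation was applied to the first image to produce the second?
This is the original image framed with a green border.

A solid green frame runs around the edge of the second image, with the content slightly shrunk inside it.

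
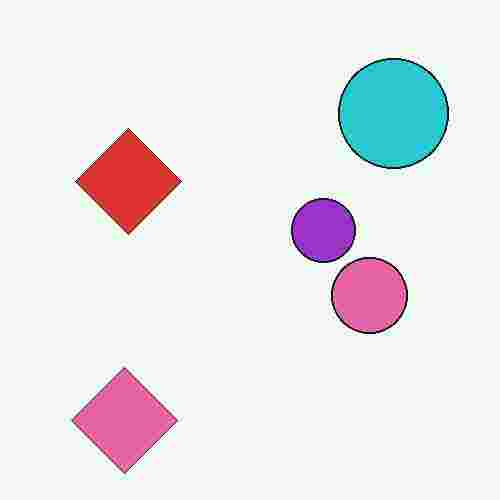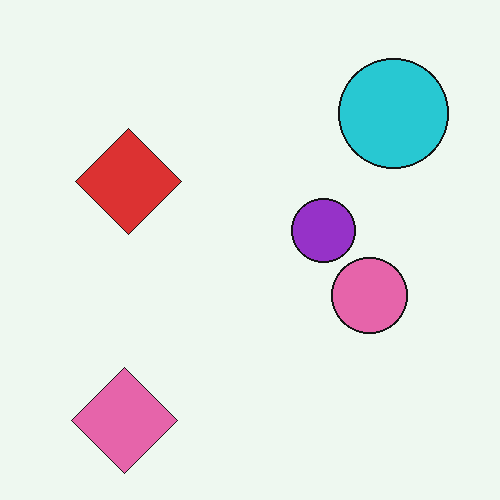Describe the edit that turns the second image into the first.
The transformation is: degraded with heavy JPEG compression.

Blocky 8×8 compression artifacts appear around shape edges and the flat background shows ringing — characteristic JPEG degradation.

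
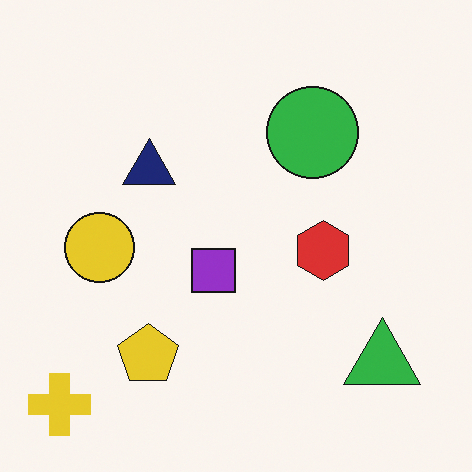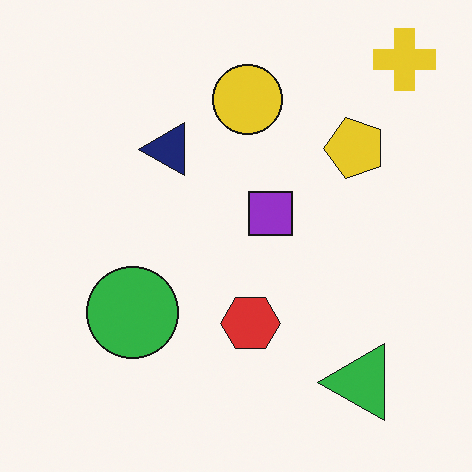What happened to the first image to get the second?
The transformation is: transposed (reflected across the top-left ↔ bottom-right diagonal).

Shapes have swapped their row and column positions — what was in the top-right is now in the bottom-left — a diagonal reflection.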